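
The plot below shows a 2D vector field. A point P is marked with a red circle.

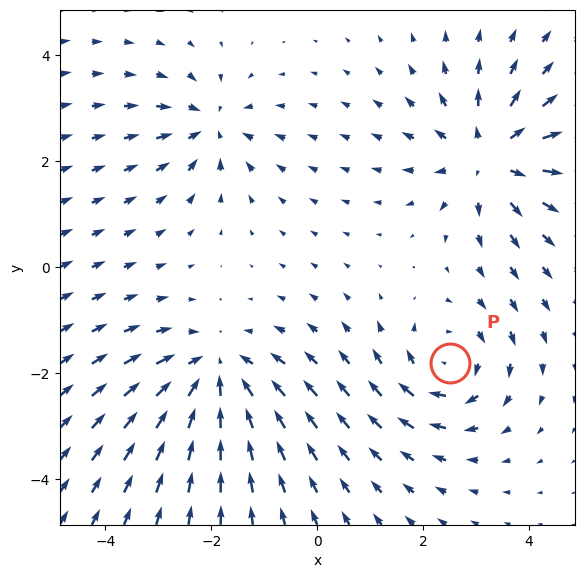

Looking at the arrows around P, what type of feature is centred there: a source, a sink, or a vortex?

vortex

At P (2.5, -1.8) the arrows circulate clockwise. Divergence ≈0, curl about -4 — near-zero divergence with nonzero curl is a vortex.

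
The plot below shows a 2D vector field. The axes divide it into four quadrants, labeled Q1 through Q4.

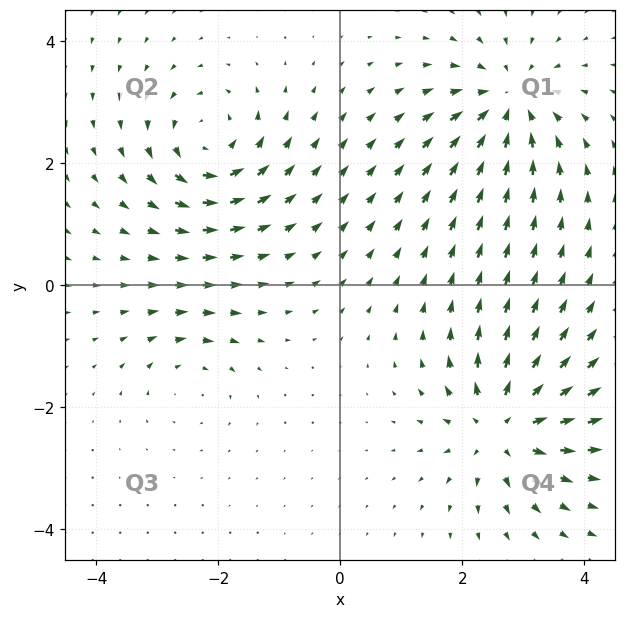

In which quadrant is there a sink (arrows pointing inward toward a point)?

Q1

The sink sits at approximately (2.8, 3.0), which lies in quadrant Q1. The divergence there is about -6, negative as expected for a sink.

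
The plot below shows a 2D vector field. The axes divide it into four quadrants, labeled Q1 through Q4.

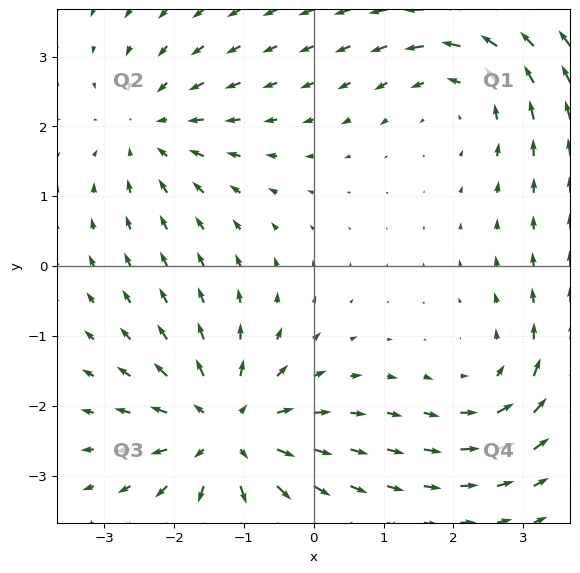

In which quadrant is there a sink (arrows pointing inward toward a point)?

The sink sits at approximately (-2.4, 1.9), which lies in quadrant Q2. The divergence there is about -3, negative as expected for a sink.

Q2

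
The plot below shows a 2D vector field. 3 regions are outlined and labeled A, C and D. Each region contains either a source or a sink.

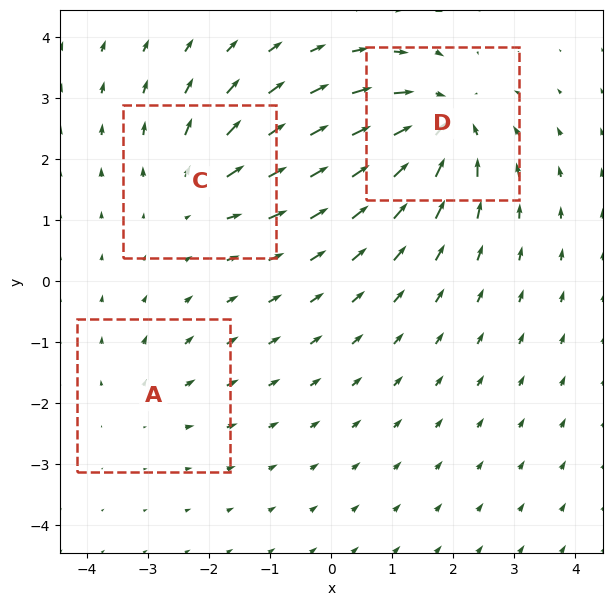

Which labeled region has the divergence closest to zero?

Divergence at each region's feature centre — A: about +2, C: about +3, D: about -6. Region A is closest to zero.

A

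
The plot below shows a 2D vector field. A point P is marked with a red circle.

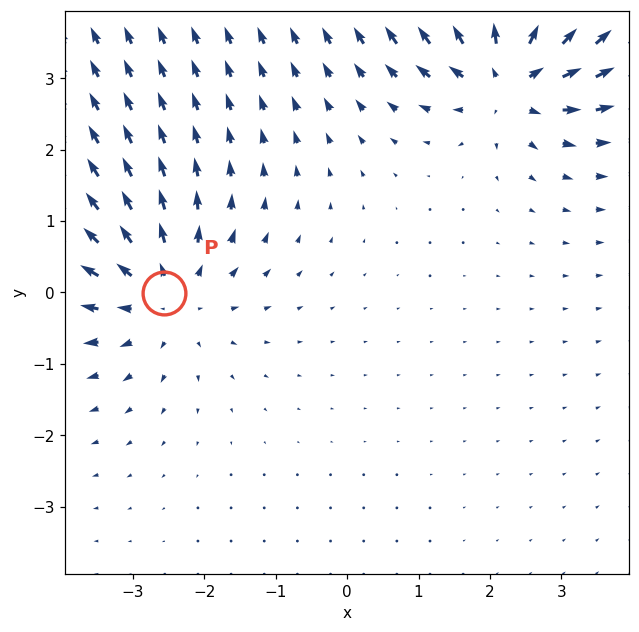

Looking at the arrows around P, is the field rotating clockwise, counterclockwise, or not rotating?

Near P at (-2.6, -0.0) the arrows show no circulation. The curl there is ≈0.

not rotating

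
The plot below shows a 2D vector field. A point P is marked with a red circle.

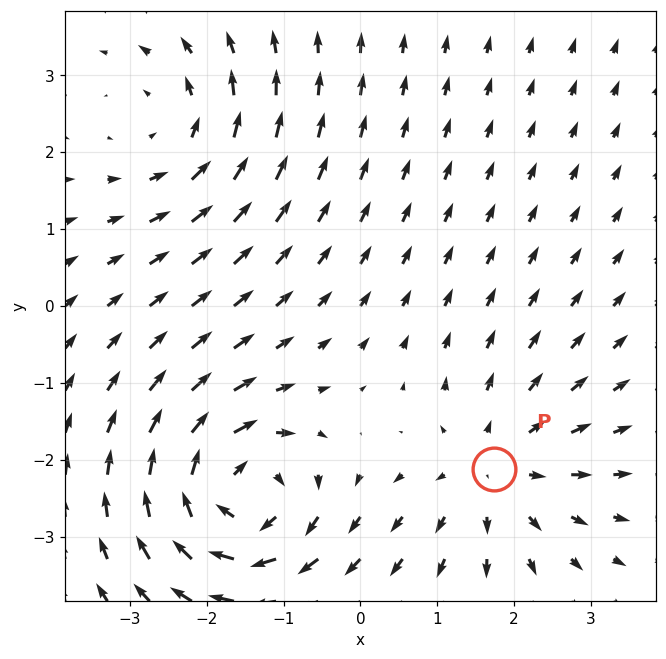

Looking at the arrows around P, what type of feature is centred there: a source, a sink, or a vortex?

At P (1.7, -2.1) the arrows spread outward. Divergence about +3, curl ≈0 — positive divergence with near-zero curl is a source.

source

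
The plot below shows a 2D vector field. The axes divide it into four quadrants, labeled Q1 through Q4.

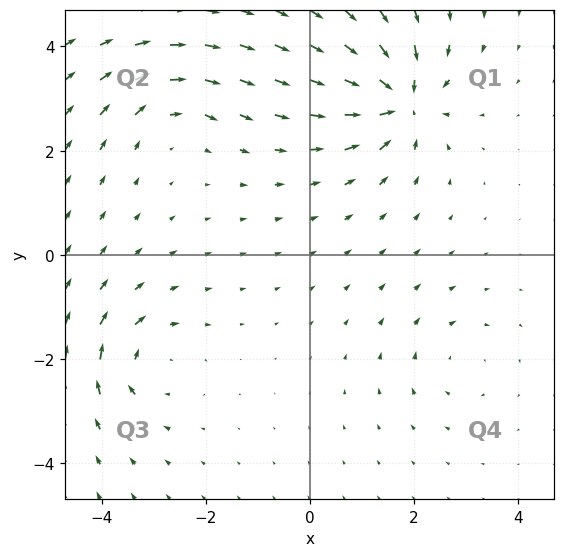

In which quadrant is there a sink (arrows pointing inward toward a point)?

The sink sits at approximately (1.8, 3.0), which lies in quadrant Q1. The divergence there is about -7, negative as expected for a sink.

Q1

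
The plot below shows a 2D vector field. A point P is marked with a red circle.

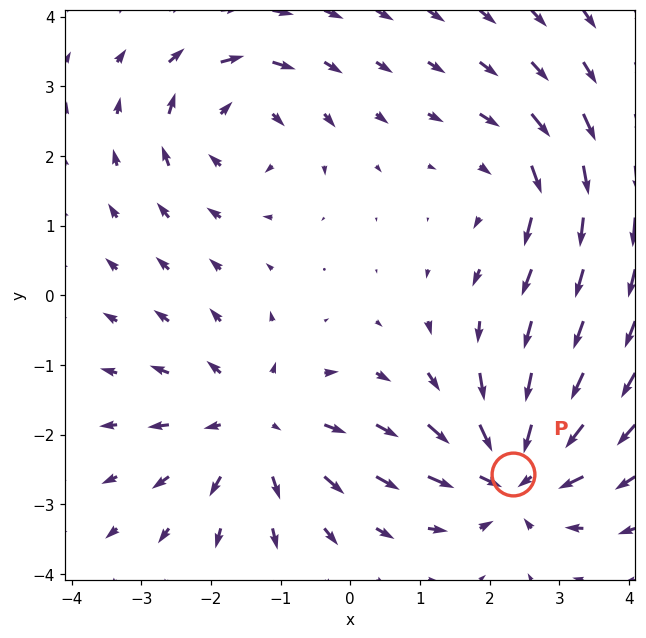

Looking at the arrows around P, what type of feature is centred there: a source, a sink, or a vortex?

sink

At P (2.3, -2.6) the arrows converge inward. Divergence about -6, curl ≈0 — negative divergence with near-zero curl is a sink.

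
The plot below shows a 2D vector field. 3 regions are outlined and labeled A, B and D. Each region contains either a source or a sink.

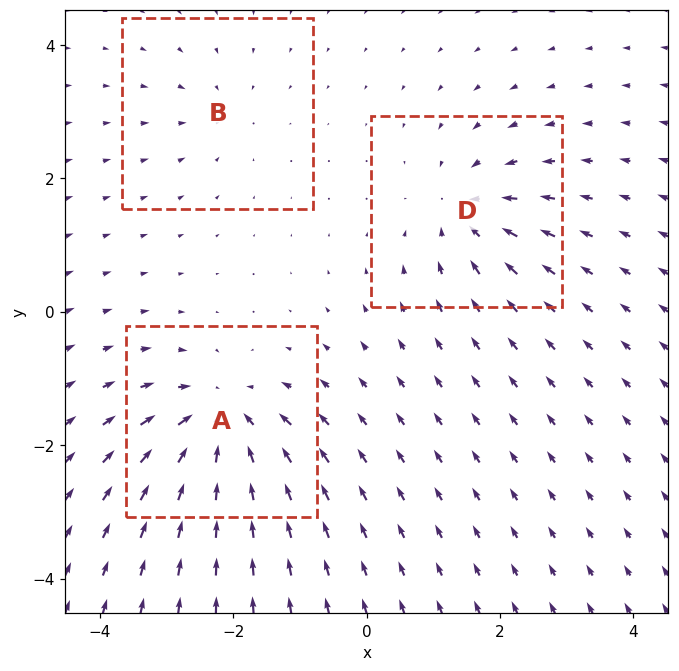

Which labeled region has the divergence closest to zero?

Divergence at each region's feature centre — A: about -6, B: about -2, D: about -4. Region B is closest to zero.

B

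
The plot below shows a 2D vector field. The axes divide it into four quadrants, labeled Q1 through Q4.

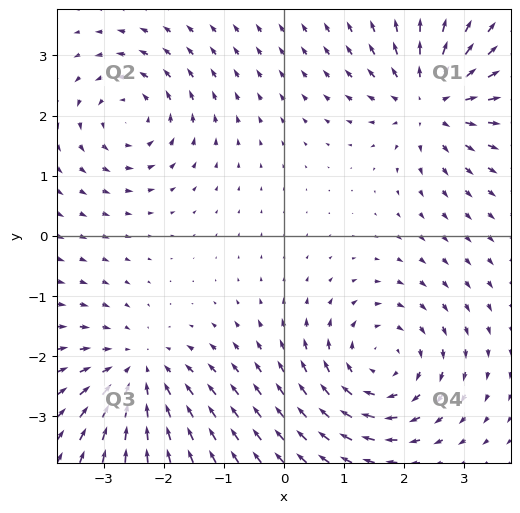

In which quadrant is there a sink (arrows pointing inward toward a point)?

The sink sits at approximately (-2.4, -2.3), which lies in quadrant Q3. The divergence there is about -4, negative as expected for a sink.

Q3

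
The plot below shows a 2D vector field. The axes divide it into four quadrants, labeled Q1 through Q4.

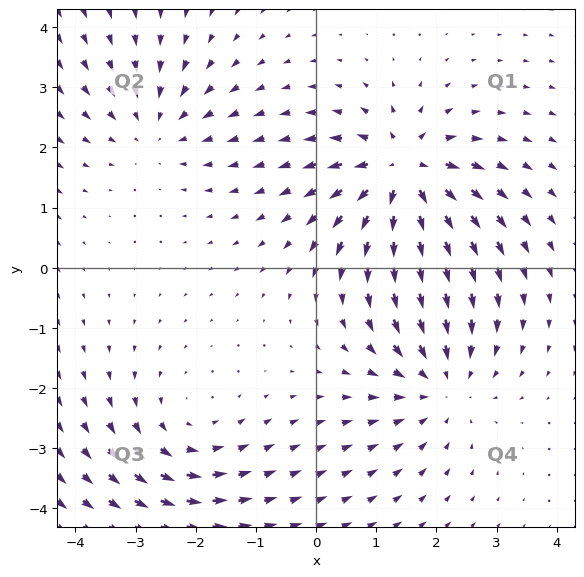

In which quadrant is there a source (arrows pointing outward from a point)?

The source sits at approximately (1.4, 1.6), which lies in quadrant Q1. The divergence there is about +7, positive as expected for a source.

Q1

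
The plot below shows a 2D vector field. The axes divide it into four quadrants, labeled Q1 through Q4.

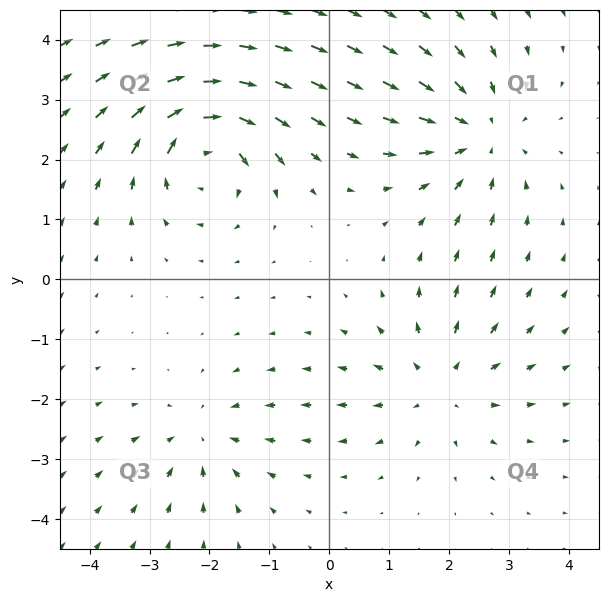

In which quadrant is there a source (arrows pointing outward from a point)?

Q4

The source sits at approximately (1.9, -1.8), which lies in quadrant Q4. The divergence there is about +3, positive as expected for a source.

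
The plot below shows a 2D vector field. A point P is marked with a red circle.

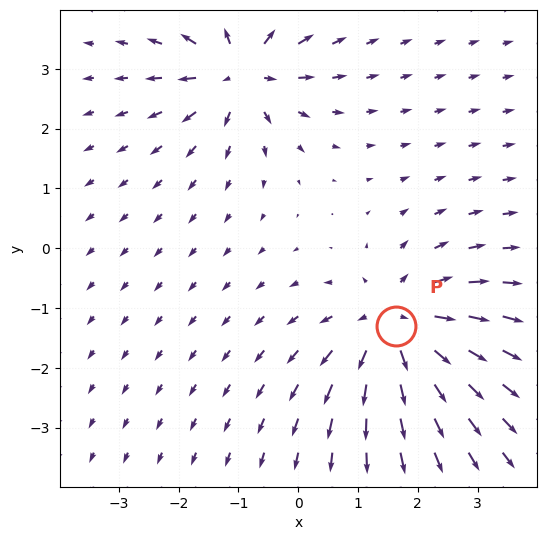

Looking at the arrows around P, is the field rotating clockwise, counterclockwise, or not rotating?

Near P at (1.6, -1.3) the arrows show no circulation. The curl there is ≈0.

not rotating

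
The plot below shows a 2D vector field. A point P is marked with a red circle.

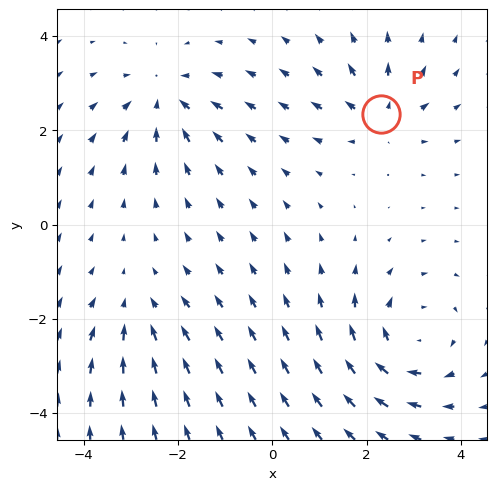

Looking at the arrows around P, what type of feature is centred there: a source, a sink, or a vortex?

source

At P (2.3, 2.3) the arrows spread outward. Divergence about +4, curl ≈0 — positive divergence with near-zero curl is a source.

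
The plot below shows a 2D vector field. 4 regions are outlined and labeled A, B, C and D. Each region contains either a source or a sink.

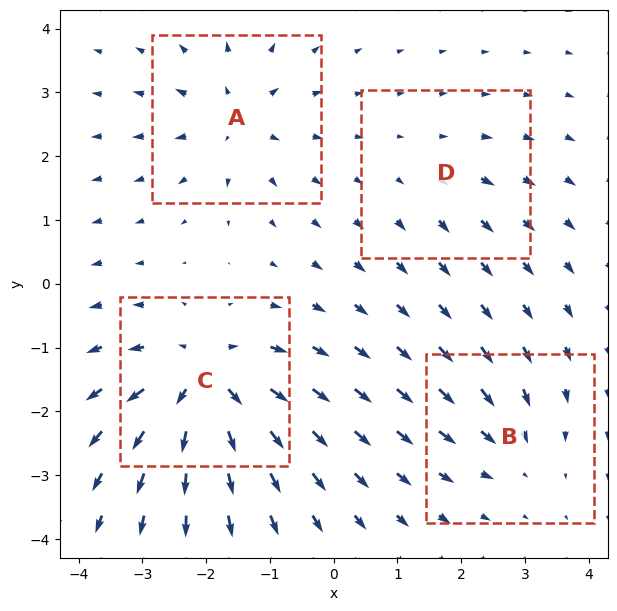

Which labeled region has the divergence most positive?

Divergence at each region's feature centre — A: about +5, B: about -4, C: about +8, D: about +2. Region C is most positive.

C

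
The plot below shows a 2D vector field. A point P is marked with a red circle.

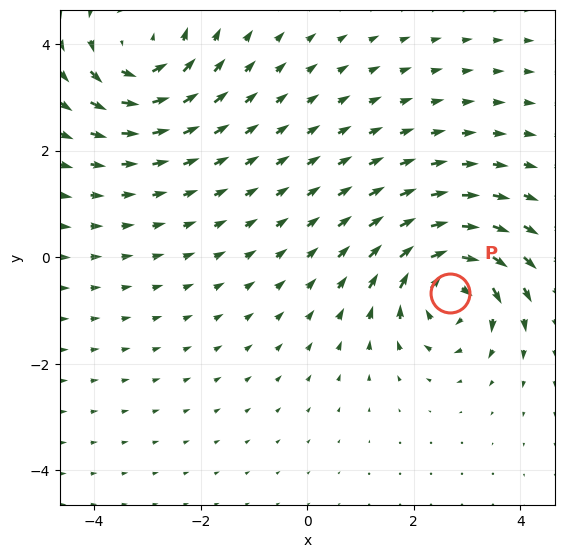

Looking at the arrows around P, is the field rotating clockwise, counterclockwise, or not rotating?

Near P at (2.7, -0.7) the arrows circulate clockwise. The curl (z-component) there is about -6; negative curl means clockwise rotation.

clockwise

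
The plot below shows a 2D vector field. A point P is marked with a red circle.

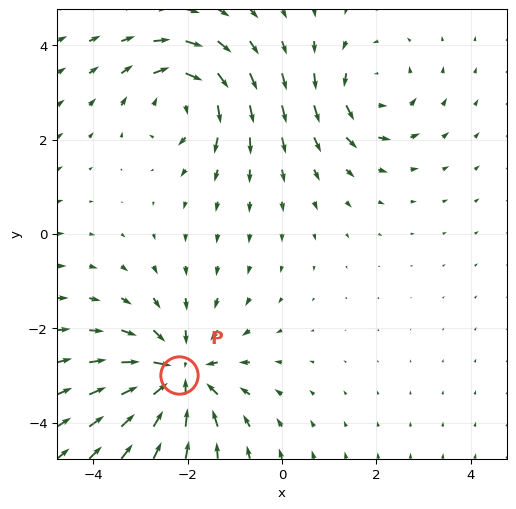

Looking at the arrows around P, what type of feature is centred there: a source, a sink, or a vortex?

At P (-2.2, -3.0) the arrows converge inward. Divergence about -5, curl ≈0 — negative divergence with near-zero curl is a sink.

sink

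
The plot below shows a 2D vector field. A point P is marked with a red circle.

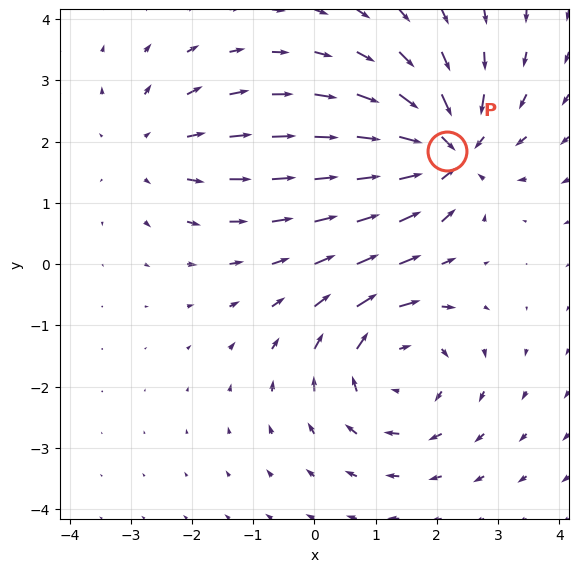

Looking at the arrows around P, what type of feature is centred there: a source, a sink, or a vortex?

At P (2.2, 1.8) the arrows converge inward. Divergence about -6, curl ≈0 — negative divergence with near-zero curl is a sink.

sink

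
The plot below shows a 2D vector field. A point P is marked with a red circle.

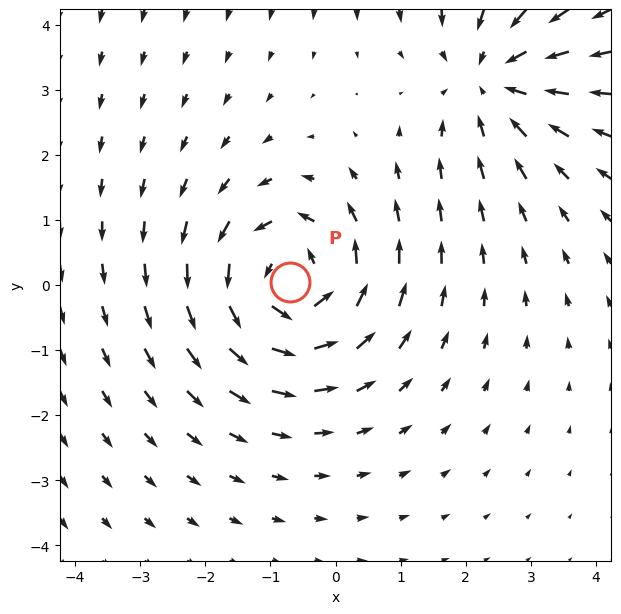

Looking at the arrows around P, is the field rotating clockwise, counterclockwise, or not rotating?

Near P at (-0.7, 0.0) the arrows circulate counterclockwise. The curl (z-component) there is about +3; positive curl means counterclockwise rotation.

counterclockwise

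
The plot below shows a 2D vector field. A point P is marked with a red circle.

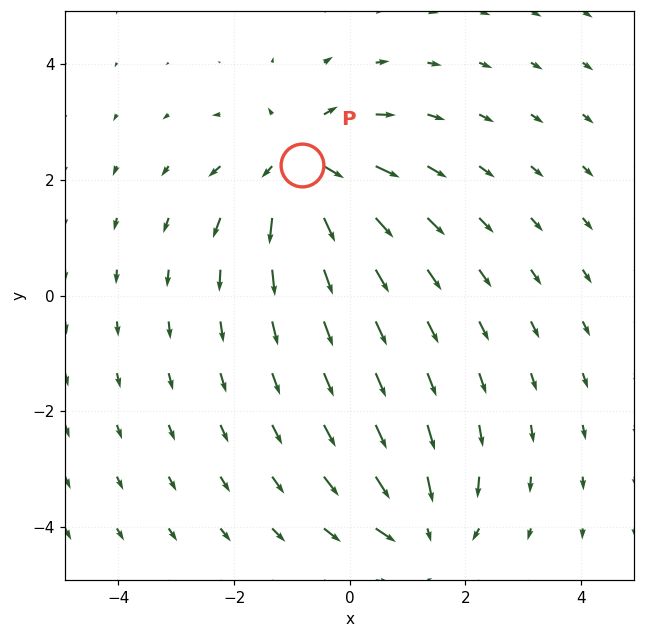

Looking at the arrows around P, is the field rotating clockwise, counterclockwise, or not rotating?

Near P at (-0.8, 2.3) the arrows show no circulation. The curl there is ≈0.

not rotating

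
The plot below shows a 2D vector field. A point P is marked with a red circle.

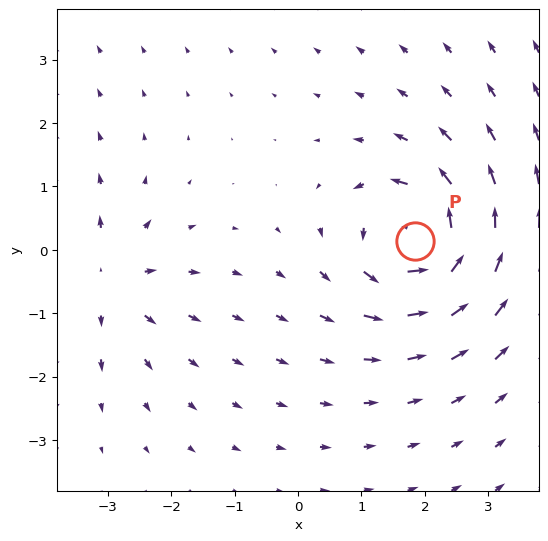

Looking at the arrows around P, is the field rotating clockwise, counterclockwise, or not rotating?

Near P at (1.8, 0.1) the arrows circulate counterclockwise. The curl (z-component) there is about +6; positive curl means counterclockwise rotation.

counterclockwise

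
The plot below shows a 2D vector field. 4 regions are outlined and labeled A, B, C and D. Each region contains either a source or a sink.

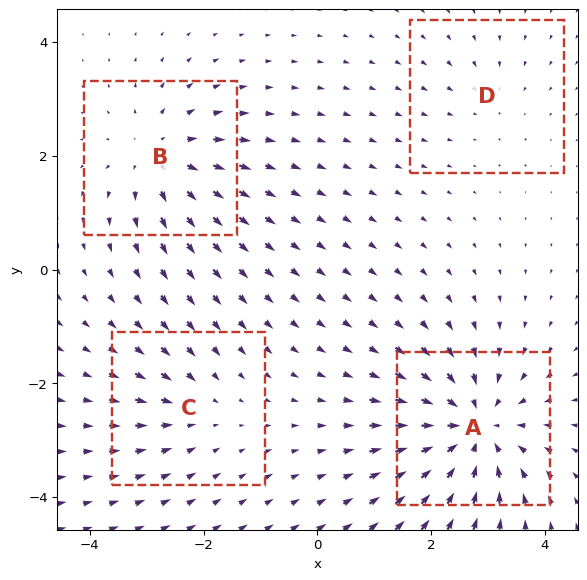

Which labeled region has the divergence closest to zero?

Divergence at each region's feature centre — A: about -7, B: about +5, C: about -3, D: about -2. Region D is closest to zero.

D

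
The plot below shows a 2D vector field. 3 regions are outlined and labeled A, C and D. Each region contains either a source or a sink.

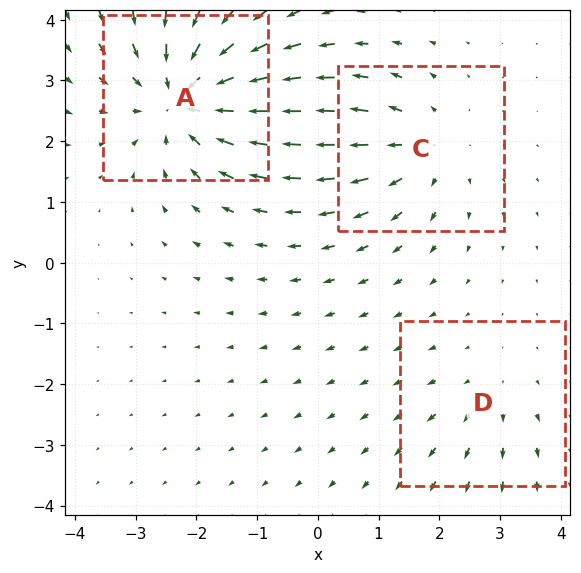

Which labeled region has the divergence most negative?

Divergence at each region's feature centre — A: about -5, C: about +3, D: about +2. Region A is most negative.

A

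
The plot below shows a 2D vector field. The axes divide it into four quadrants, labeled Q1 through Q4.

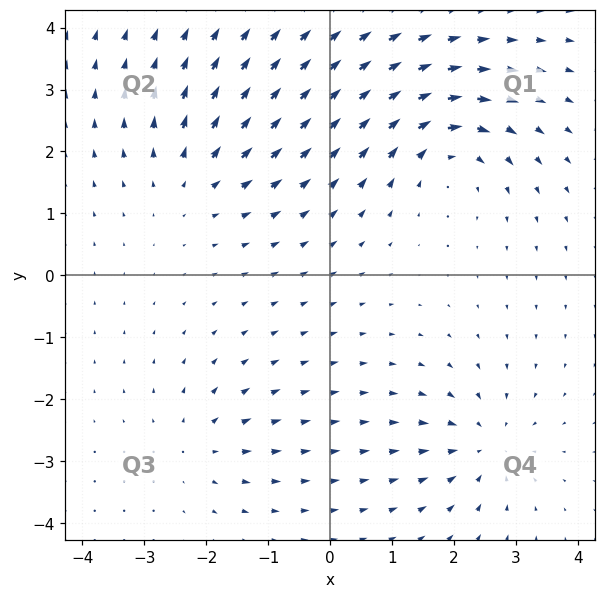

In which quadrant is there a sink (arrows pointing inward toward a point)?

The sink sits at approximately (2.5, -2.7), which lies in quadrant Q4. The divergence there is about -4, negative as expected for a sink.

Q4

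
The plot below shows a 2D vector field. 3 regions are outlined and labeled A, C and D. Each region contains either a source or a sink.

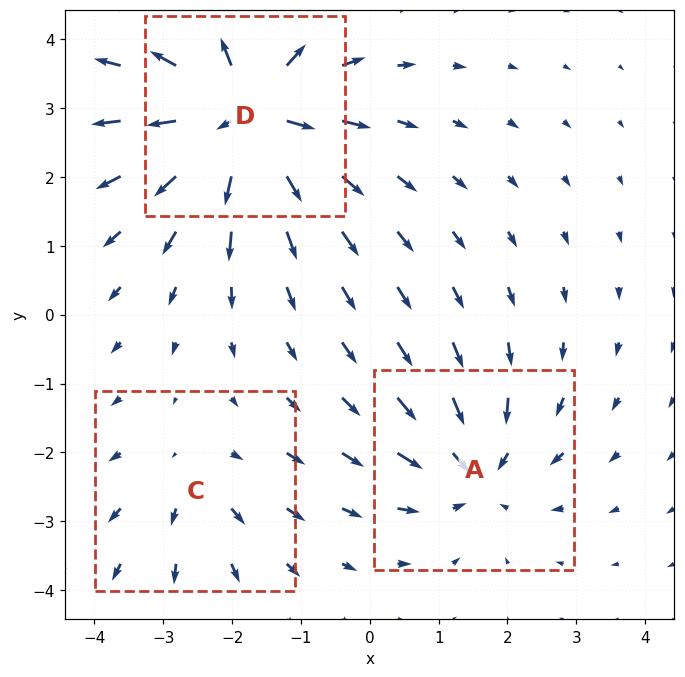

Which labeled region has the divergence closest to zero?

Divergence at each region's feature centre — A: about -3, C: about +2, D: about +6. Region C is closest to zero.

C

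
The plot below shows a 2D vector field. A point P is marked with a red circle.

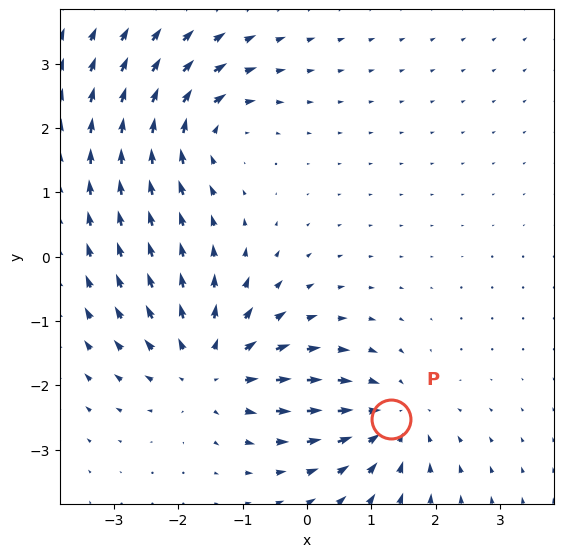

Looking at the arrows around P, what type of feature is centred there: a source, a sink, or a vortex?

At P (1.3, -2.5) the arrows converge inward. Divergence about -4, curl ≈0 — negative divergence with near-zero curl is a sink.

sink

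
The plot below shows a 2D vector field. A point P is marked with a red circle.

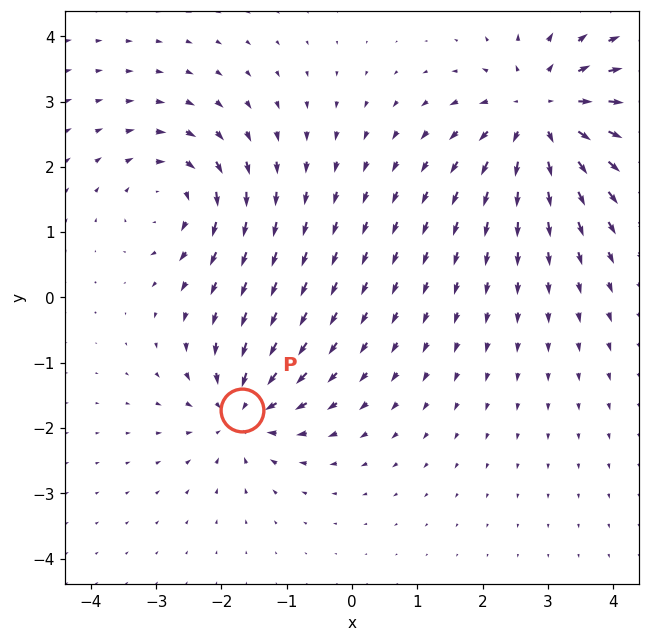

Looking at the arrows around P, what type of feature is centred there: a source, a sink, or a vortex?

At P (-1.7, -1.7) the arrows converge inward. Divergence about -4, curl ≈0 — negative divergence with near-zero curl is a sink.

sink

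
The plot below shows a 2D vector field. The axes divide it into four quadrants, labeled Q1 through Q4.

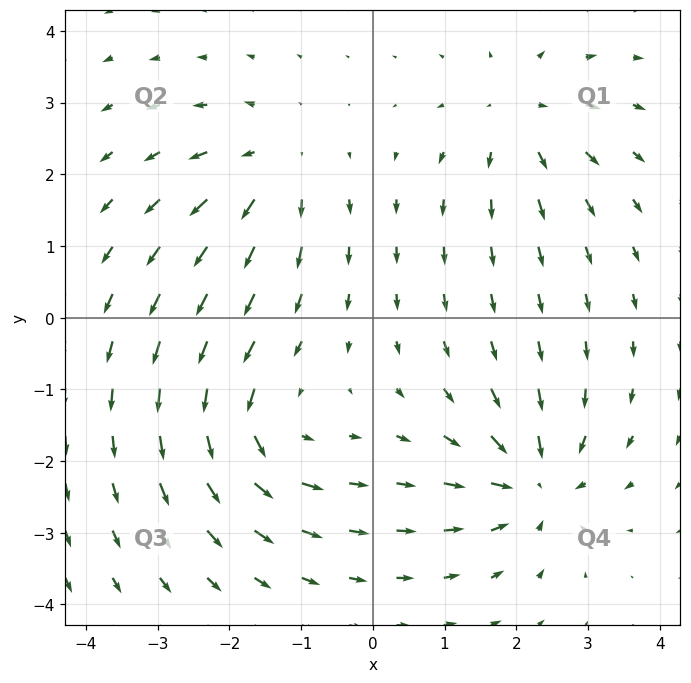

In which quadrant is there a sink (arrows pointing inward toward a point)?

Q4

The sink sits at approximately (2.3, -2.3), which lies in quadrant Q4. The divergence there is about -6, negative as expected for a sink.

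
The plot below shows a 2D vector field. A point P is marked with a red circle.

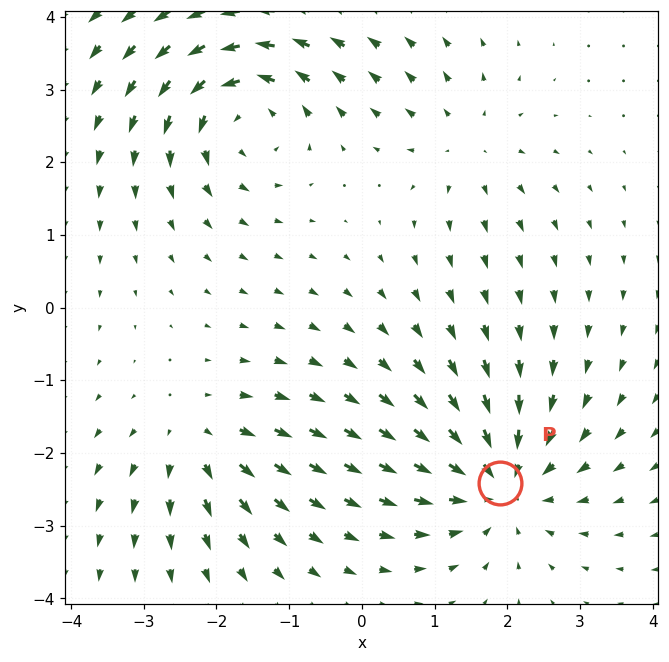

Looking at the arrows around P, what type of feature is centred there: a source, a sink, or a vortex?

At P (1.9, -2.4) the arrows converge inward. Divergence about -5, curl ≈0 — negative divergence with near-zero curl is a sink.

sink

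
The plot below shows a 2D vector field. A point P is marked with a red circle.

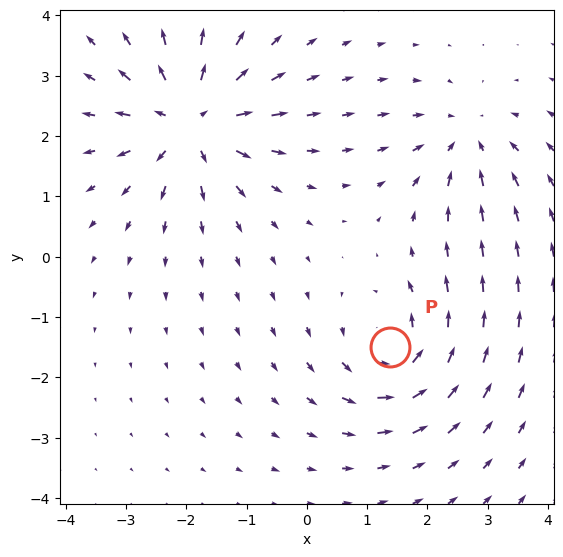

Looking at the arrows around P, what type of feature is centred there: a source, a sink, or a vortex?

At P (1.4, -1.5) the arrows circulate counterclockwise. Divergence ≈0, curl about +4 — near-zero divergence with nonzero curl is a vortex.

vortex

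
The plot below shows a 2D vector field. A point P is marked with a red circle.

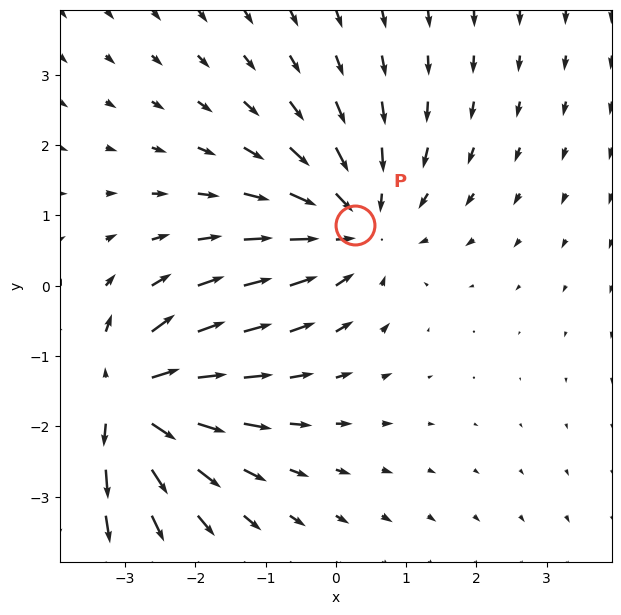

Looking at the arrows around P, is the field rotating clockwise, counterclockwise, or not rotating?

not rotating

Near P at (0.3, 0.9) the arrows show no circulation. The curl there is ≈0.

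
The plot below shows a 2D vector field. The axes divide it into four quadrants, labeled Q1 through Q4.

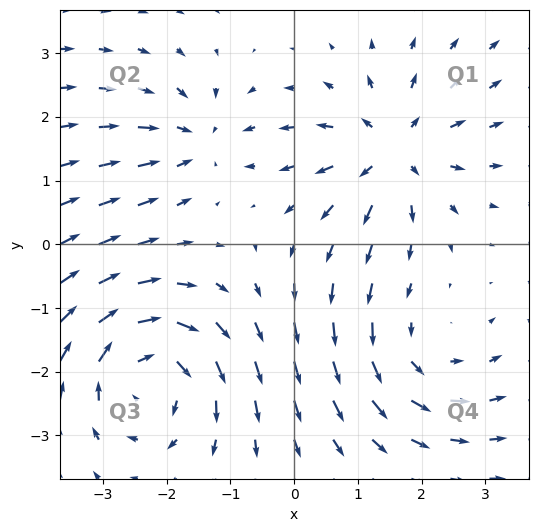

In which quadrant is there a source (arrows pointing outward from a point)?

The source sits at approximately (1.5, 1.5), which lies in quadrant Q1. The divergence there is about +5, positive as expected for a source.

Q1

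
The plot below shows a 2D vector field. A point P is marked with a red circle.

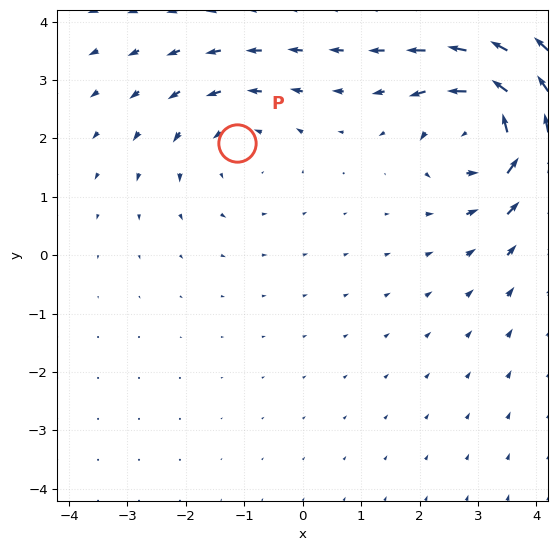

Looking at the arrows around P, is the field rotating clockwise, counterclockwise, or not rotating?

Near P at (-1.1, 1.9) the arrows circulate counterclockwise. The curl (z-component) there is about +2; positive curl means counterclockwise rotation.

counterclockwise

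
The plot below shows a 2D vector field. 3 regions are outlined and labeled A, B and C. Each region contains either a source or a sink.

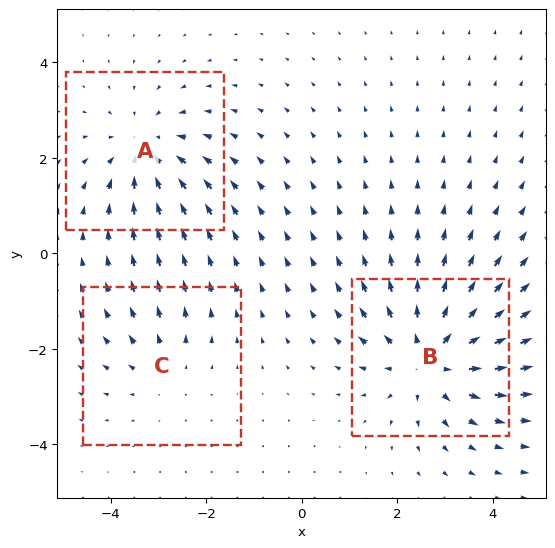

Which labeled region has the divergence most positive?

Divergence at each region's feature centre — A: about -3, B: about +4, C: about +2. Region B is most positive.

B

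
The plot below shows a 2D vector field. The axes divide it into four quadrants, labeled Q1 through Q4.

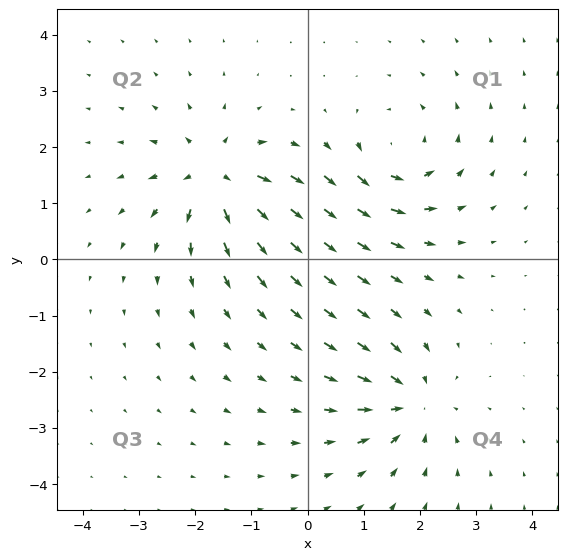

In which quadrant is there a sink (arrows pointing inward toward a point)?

Q4

The sink sits at approximately (1.8, -2.6), which lies in quadrant Q4. The divergence there is about -6, negative as expected for a sink.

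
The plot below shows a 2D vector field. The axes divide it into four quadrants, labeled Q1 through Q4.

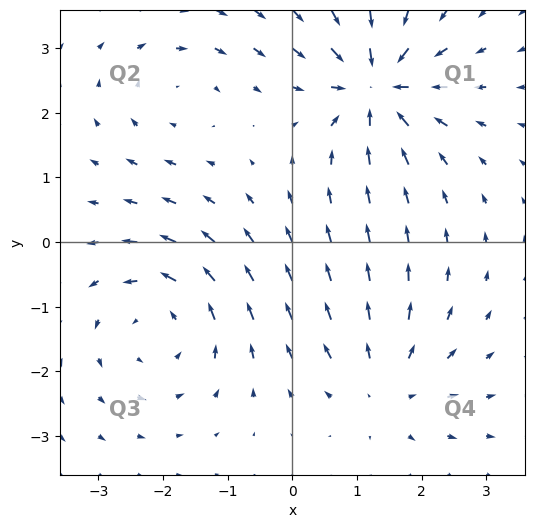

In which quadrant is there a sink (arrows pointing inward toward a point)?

The sink sits at approximately (1.3, 2.4), which lies in quadrant Q1. The divergence there is about -6, negative as expected for a sink.

Q1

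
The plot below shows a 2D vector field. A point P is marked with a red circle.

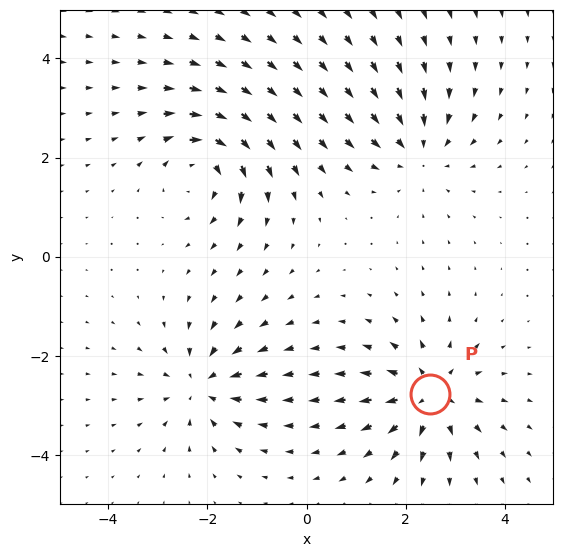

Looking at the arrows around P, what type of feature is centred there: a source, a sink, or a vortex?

source

At P (2.5, -2.8) the arrows spread outward. Divergence about +6, curl ≈0 — positive divergence with near-zero curl is a source.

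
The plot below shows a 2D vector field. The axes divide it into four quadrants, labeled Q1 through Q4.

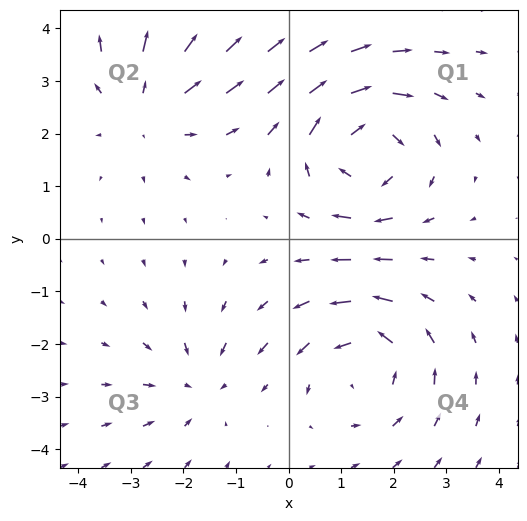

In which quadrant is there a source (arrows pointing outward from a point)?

Q2

The source sits at approximately (-2.7, 2.6), which lies in quadrant Q2. The divergence there is about +3, positive as expected for a source.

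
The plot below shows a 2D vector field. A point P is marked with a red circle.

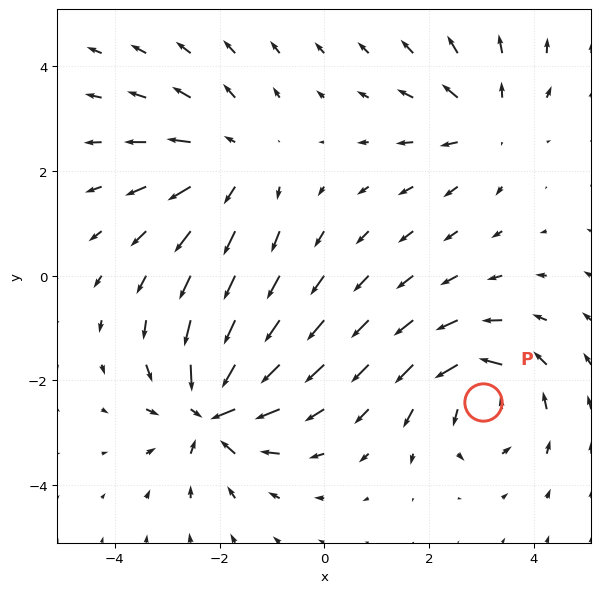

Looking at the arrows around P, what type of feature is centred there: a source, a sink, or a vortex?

vortex

At P (3.0, -2.4) the arrows circulate counterclockwise. Divergence ≈0, curl about +5 — near-zero divergence with nonzero curl is a vortex.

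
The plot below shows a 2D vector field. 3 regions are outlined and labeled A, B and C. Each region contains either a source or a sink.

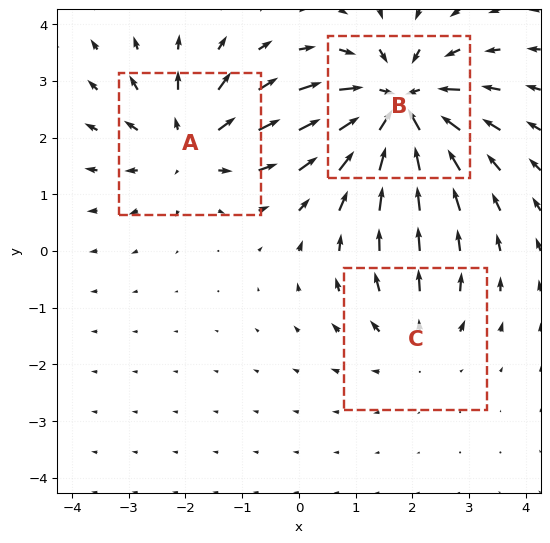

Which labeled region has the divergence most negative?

Divergence at each region's feature centre — A: about +3, B: about -5, C: about +2. Region B is most negative.

B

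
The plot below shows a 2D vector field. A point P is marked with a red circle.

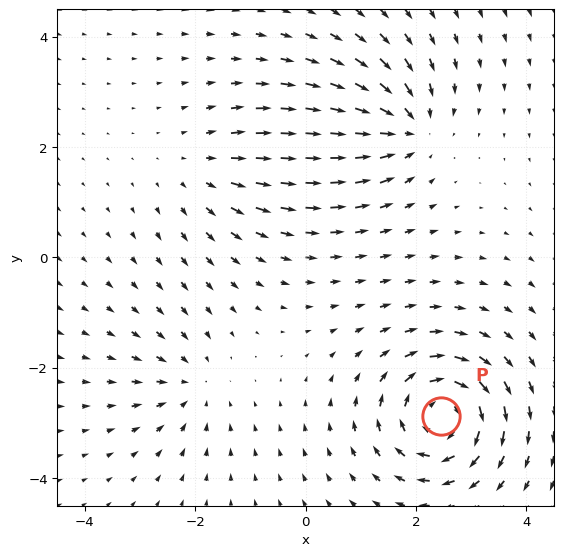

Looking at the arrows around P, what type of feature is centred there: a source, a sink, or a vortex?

vortex

At P (2.5, -2.9) the arrows circulate clockwise. Divergence ≈0, curl about -6 — near-zero divergence with nonzero curl is a vortex.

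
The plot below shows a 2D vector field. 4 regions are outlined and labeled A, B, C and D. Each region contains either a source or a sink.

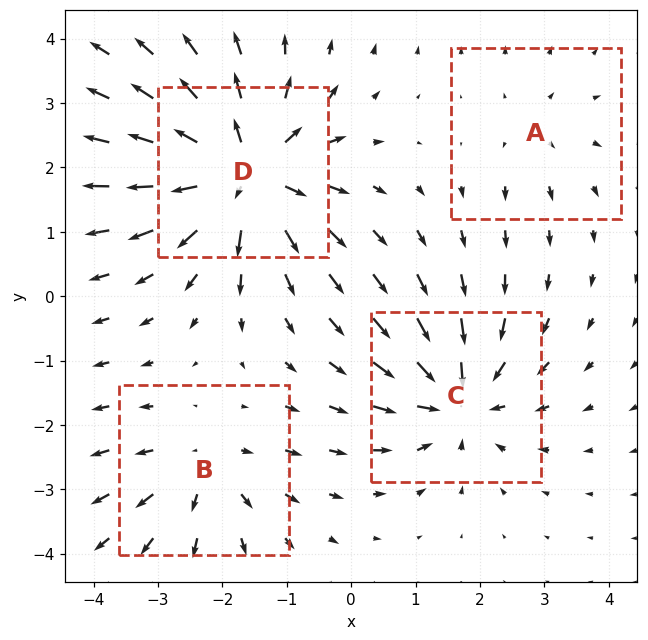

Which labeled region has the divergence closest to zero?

Divergence at each region's feature centre — A: about +2, B: about +4, C: about -5, D: about +8. Region A is closest to zero.

A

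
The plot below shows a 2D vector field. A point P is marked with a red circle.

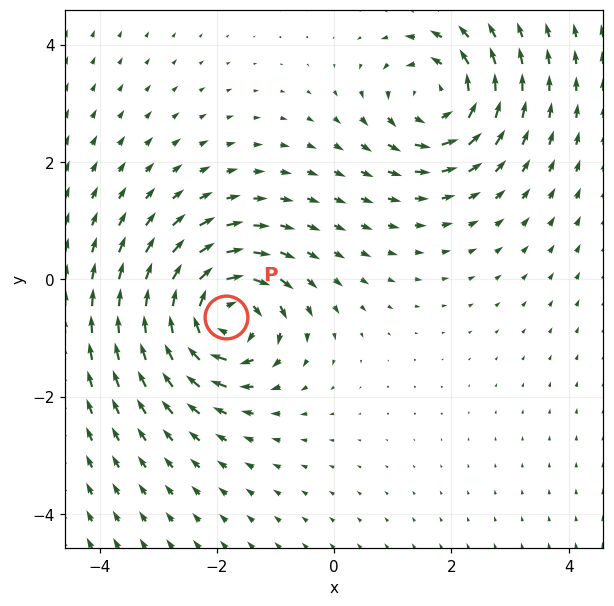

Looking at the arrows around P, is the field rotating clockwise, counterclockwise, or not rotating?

Near P at (-1.9, -0.7) the arrows circulate clockwise. The curl (z-component) there is about -7; negative curl means clockwise rotation.

clockwise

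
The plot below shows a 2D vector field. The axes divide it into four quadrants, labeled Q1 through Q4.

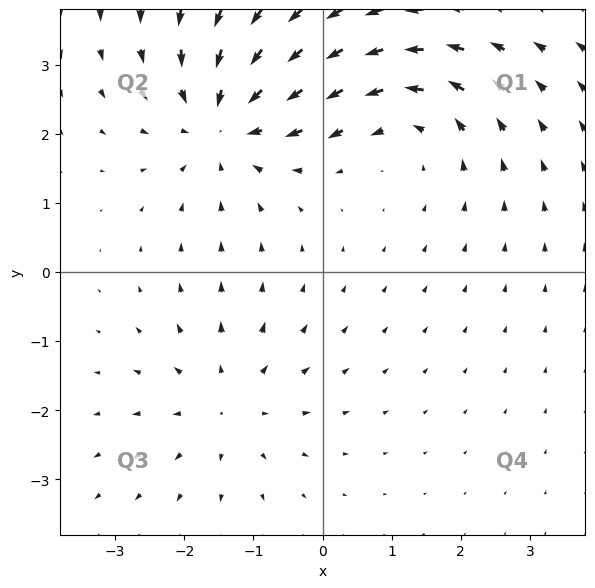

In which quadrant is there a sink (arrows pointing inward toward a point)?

Q2

The sink sits at approximately (-1.4, 2.2), which lies in quadrant Q2. The divergence there is about -5, negative as expected for a sink.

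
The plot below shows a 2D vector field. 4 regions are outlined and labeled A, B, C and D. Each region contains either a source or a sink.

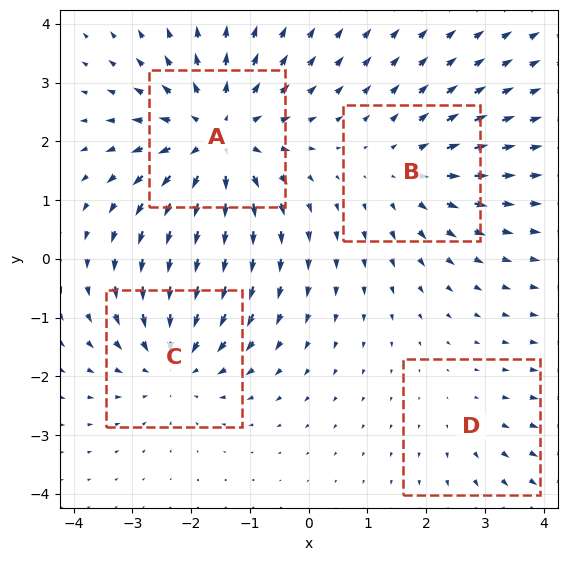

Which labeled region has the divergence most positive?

A

Divergence at each region's feature centre — A: about +6, B: about +3, C: about -4, D: about +2. Region A is most positive.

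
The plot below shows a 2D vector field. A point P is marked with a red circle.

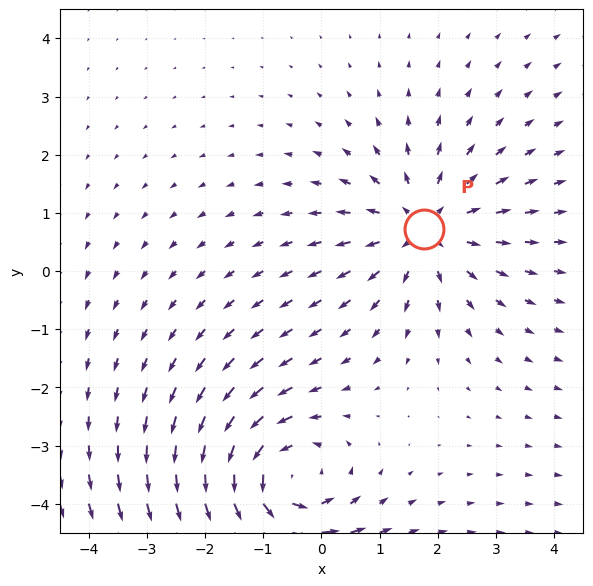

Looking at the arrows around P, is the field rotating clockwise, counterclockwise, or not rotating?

not rotating

Near P at (1.8, 0.7) the arrows show no circulation. The curl there is ≈0.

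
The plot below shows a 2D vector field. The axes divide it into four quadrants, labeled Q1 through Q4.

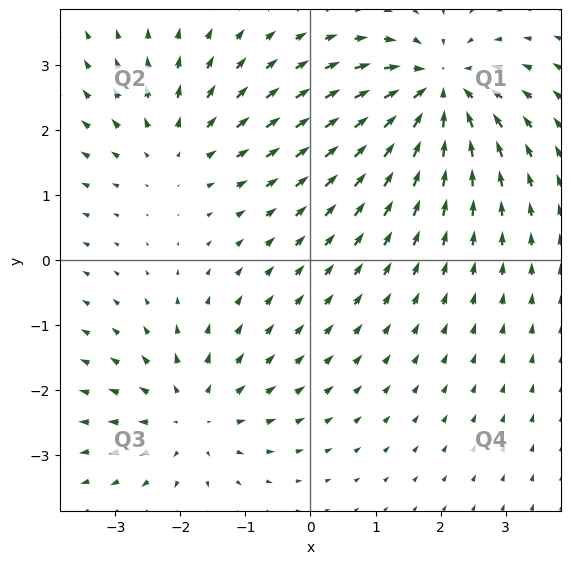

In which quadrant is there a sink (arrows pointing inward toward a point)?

Q1

The sink sits at approximately (2.0, 2.6), which lies in quadrant Q1. The divergence there is about -5, negative as expected for a sink.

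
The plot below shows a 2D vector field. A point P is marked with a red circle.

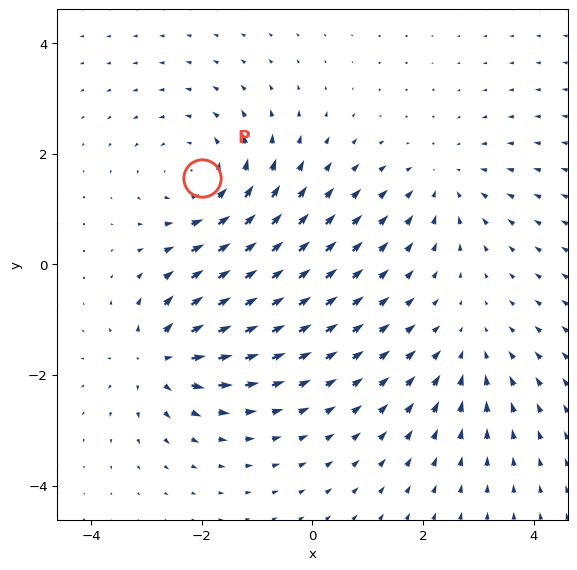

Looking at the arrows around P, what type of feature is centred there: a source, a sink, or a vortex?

vortex

At P (-2.0, 1.6) the arrows circulate counterclockwise. Divergence ≈0, curl about +3 — near-zero divergence with nonzero curl is a vortex.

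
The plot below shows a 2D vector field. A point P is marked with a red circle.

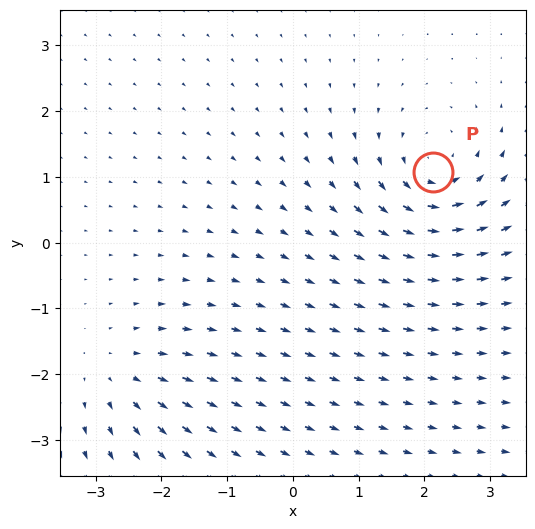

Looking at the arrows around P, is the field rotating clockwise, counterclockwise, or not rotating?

Near P at (2.1, 1.1) the arrows circulate counterclockwise. The curl (z-component) there is about +5; positive curl means counterclockwise rotation.

counterclockwise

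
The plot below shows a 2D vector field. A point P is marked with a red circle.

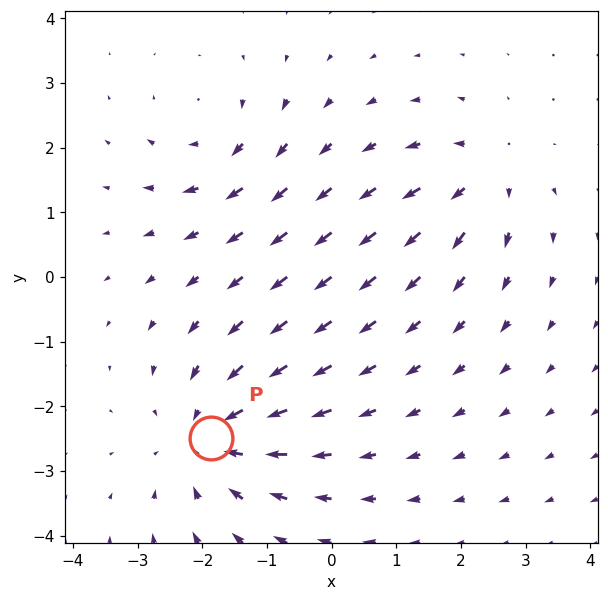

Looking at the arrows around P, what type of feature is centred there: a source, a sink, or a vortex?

At P (-1.9, -2.5) the arrows converge inward. Divergence about -4, curl ≈0 — negative divergence with near-zero curl is a sink.

sink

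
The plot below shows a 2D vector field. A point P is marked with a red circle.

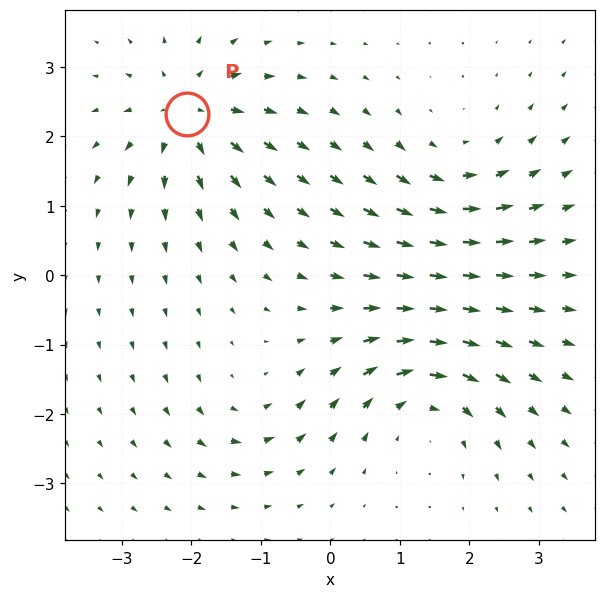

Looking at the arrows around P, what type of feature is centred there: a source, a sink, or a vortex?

At P (-2.1, 2.3) the arrows spread outward. Divergence about +6, curl ≈0 — positive divergence with near-zero curl is a source.

source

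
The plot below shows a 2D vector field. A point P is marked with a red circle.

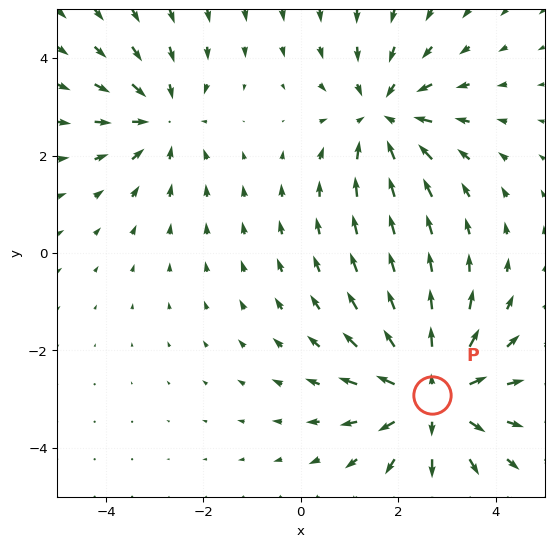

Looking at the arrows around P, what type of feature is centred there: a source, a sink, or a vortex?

source

At P (2.7, -2.9) the arrows spread outward. Divergence about +4, curl ≈0 — positive divergence with near-zero curl is a source.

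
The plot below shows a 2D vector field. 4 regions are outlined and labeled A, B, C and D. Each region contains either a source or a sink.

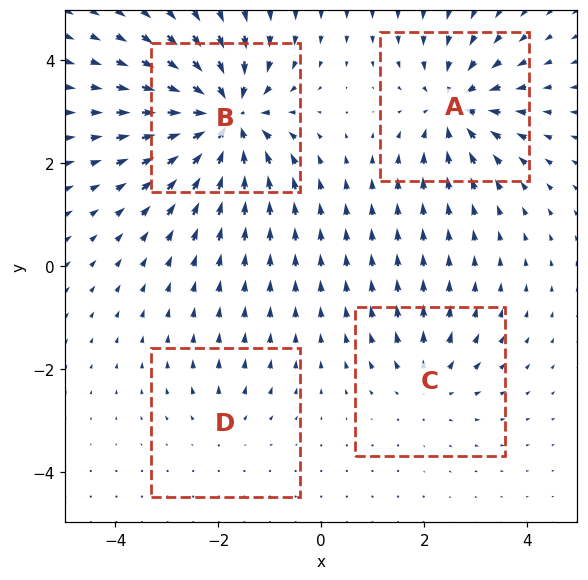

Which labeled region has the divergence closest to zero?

D

Divergence at each region's feature centre — A: about -6, B: about -8, C: about +3, D: about +2. Region D is closest to zero.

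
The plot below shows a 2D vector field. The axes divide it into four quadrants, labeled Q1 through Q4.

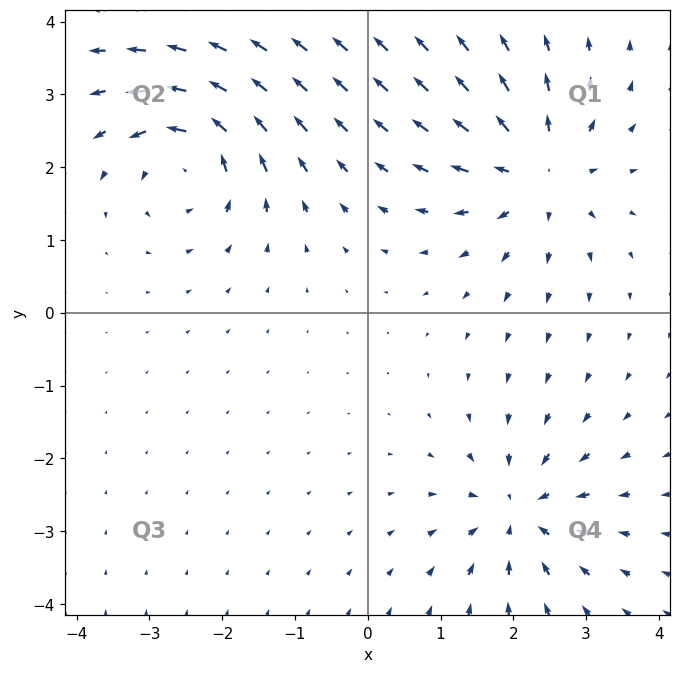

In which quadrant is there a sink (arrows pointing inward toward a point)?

Q4

The sink sits at approximately (2.1, -2.7), which lies in quadrant Q4. The divergence there is about -4, negative as expected for a sink.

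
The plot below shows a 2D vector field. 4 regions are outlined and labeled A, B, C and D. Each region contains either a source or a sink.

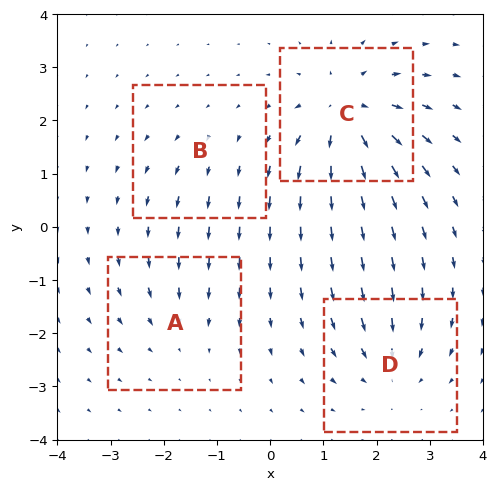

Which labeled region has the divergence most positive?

C

Divergence at each region's feature centre — A: about -3, B: about +2, C: about +7, D: about -5. Region C is most positive.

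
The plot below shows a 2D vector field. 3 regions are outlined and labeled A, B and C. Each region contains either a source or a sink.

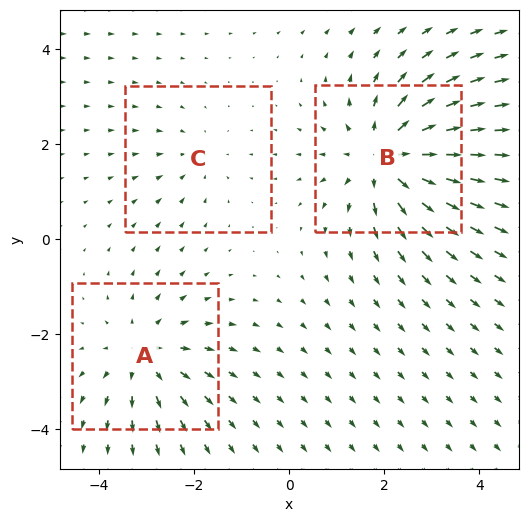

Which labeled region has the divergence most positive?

B

Divergence at each region's feature centre — A: about +3, B: about +5, C: about -2. Region B is most positive.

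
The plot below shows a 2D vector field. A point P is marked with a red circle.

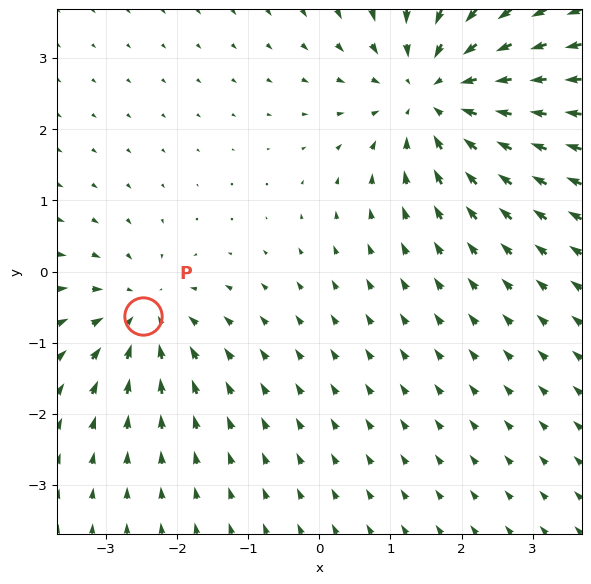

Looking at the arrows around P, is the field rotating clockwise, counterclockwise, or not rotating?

Near P at (-2.5, -0.6) the arrows show no circulation. The curl there is ≈0.

not rotating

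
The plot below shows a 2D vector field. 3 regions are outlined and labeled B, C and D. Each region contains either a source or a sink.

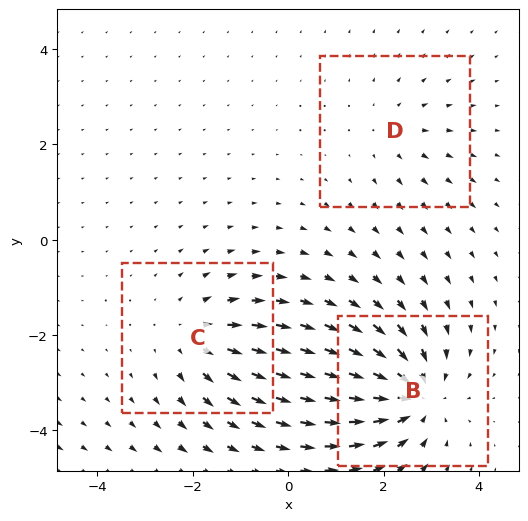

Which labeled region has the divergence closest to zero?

D

Divergence at each region's feature centre — B: about -5, C: about +3, D: about +2. Region D is closest to zero.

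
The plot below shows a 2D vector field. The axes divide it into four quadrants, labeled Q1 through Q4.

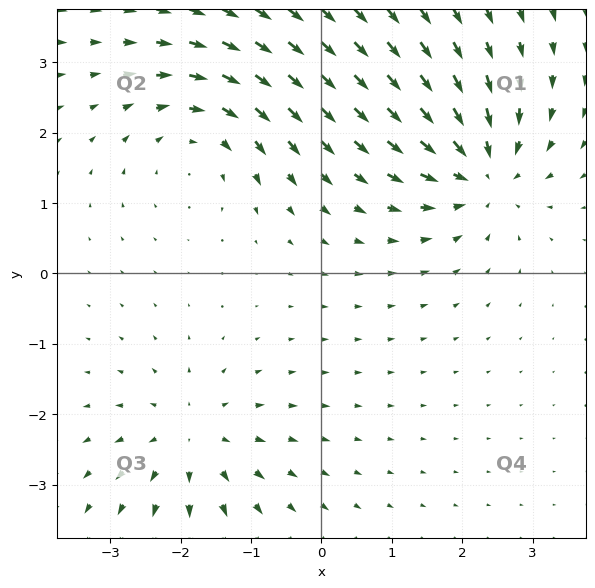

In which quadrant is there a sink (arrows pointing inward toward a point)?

Q1

The sink sits at approximately (2.3, 1.4), which lies in quadrant Q1. The divergence there is about -5, negative as expected for a sink.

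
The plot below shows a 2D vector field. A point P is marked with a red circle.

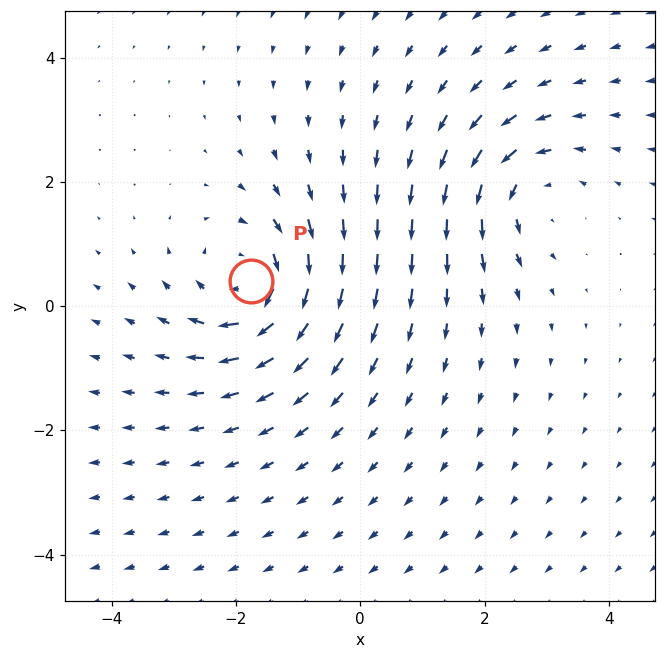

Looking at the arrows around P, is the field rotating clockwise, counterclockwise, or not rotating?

clockwise

Near P at (-1.8, 0.4) the arrows circulate clockwise. The curl (z-component) there is about -4; negative curl means clockwise rotation.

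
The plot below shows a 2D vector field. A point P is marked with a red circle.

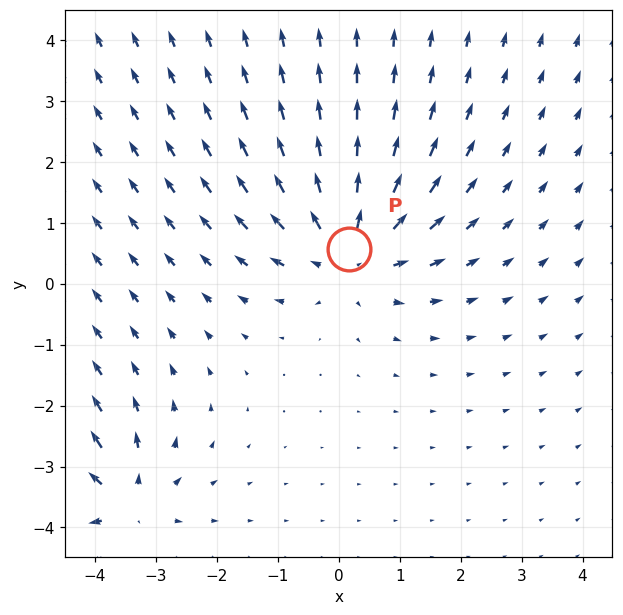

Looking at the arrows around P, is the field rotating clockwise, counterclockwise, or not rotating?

not rotating

Near P at (0.2, 0.6) the arrows show no circulation. The curl there is ≈0.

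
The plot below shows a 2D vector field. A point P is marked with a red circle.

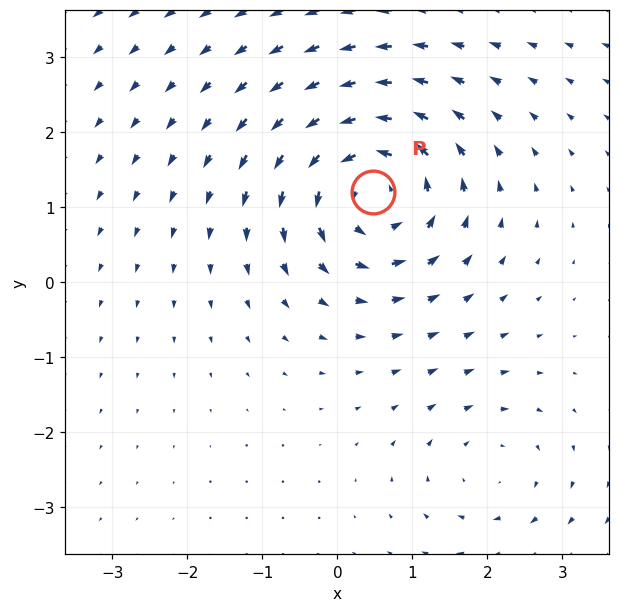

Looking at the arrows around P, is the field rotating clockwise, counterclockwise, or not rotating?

Near P at (0.5, 1.2) the arrows circulate counterclockwise. The curl (z-component) there is about +6; positive curl means counterclockwise rotation.

counterclockwise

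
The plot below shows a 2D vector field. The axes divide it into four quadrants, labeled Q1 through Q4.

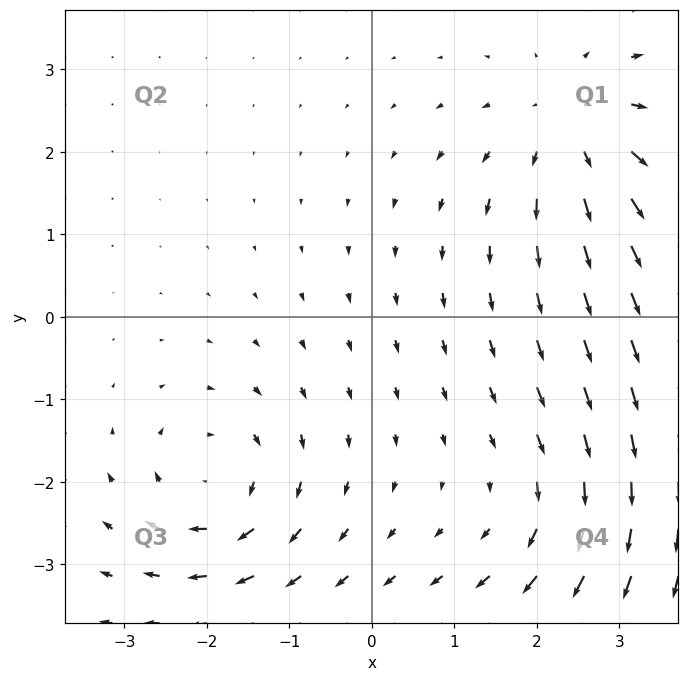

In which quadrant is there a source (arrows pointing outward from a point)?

Q1

The source sits at approximately (2.5, 2.3), which lies in quadrant Q1. The divergence there is about +4, positive as expected for a source.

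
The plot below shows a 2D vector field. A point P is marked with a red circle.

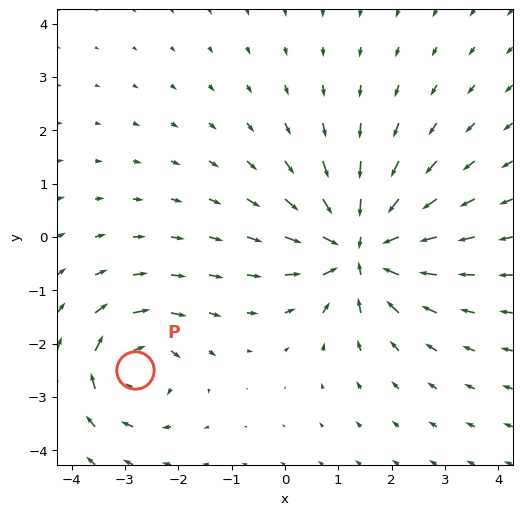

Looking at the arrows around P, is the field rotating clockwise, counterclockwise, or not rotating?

clockwise

Near P at (-2.8, -2.5) the arrows circulate clockwise. The curl (z-component) there is about -4; negative curl means clockwise rotation.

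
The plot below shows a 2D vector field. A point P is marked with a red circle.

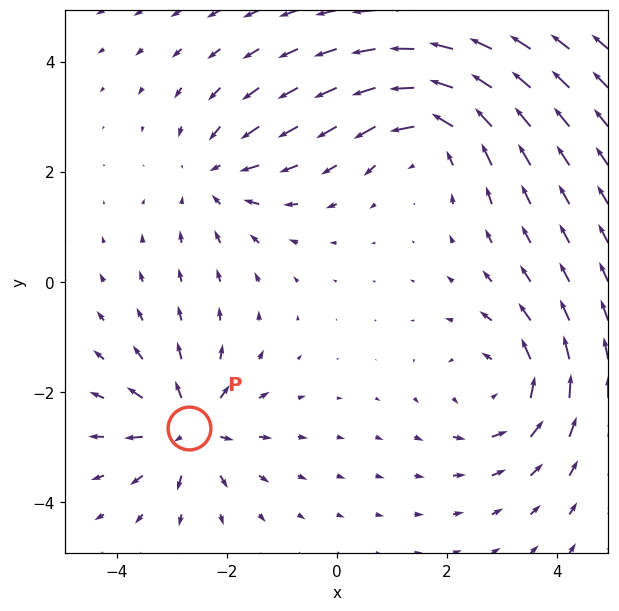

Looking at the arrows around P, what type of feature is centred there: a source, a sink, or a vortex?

source

At P (-2.7, -2.7) the arrows spread outward. Divergence about +6, curl ≈0 — positive divergence with near-zero curl is a source.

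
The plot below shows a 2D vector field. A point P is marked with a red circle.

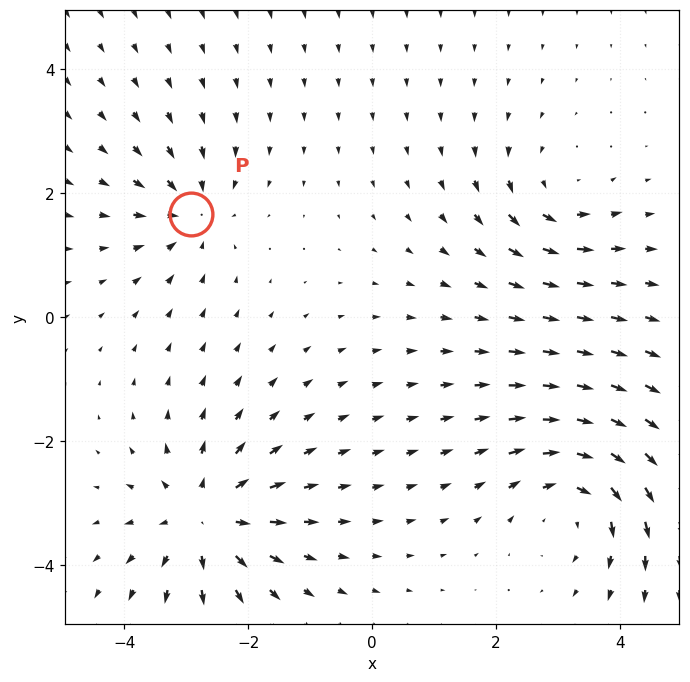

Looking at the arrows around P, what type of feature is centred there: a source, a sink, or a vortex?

sink

At P (-2.9, 1.7) the arrows converge inward. Divergence about -4, curl ≈0 — negative divergence with near-zero curl is a sink.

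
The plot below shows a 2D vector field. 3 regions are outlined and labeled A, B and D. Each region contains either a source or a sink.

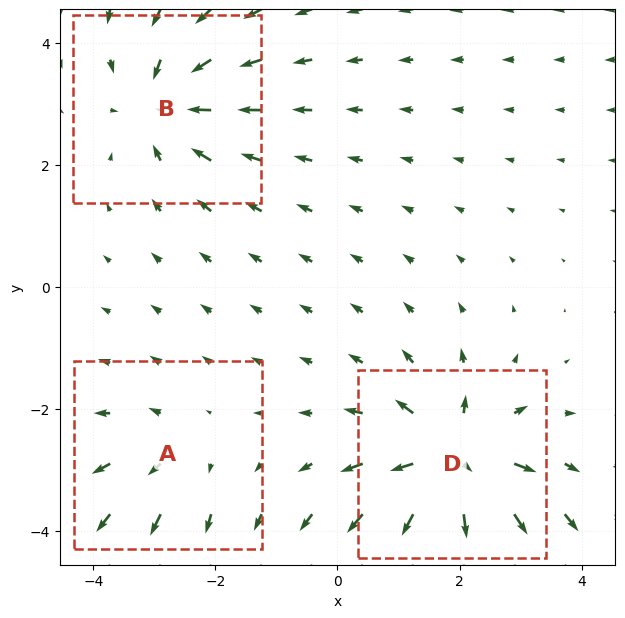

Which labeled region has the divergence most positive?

Divergence at each region's feature centre — A: about +2, B: about -4, D: about +6. Region D is most positive.

D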